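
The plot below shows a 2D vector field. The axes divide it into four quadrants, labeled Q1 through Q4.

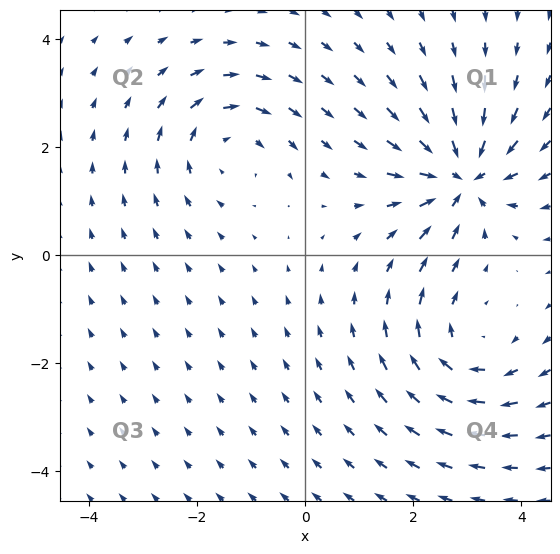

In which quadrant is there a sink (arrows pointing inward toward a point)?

The sink sits at approximately (2.9, 1.5), which lies in quadrant Q1. The divergence there is about -6, negative as expected for a sink.

Q1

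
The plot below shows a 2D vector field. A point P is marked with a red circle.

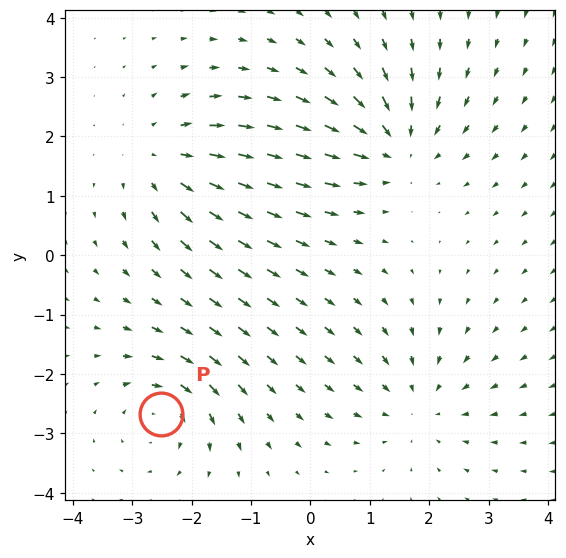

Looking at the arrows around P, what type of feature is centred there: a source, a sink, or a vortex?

vortex

At P (-2.5, -2.7) the arrows circulate clockwise. Divergence ≈0, curl about -5 — near-zero divergence with nonzero curl is a vortex.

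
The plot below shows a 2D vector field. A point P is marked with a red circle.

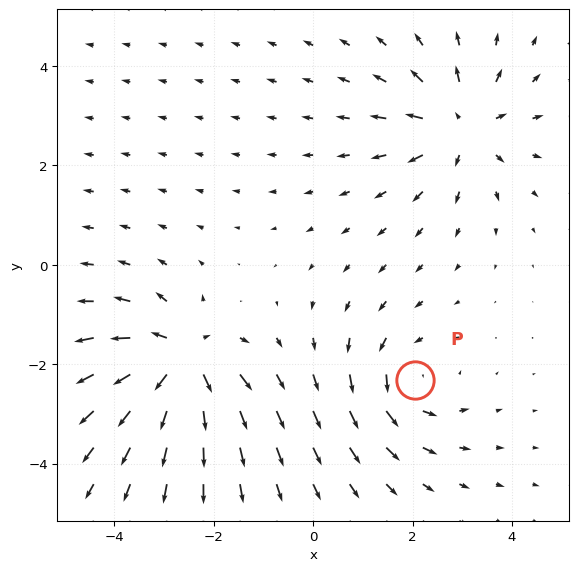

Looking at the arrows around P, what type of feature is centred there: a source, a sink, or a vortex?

vortex

At P (2.0, -2.3) the arrows circulate counterclockwise. Divergence ≈0, curl about +4 — near-zero divergence with nonzero curl is a vortex.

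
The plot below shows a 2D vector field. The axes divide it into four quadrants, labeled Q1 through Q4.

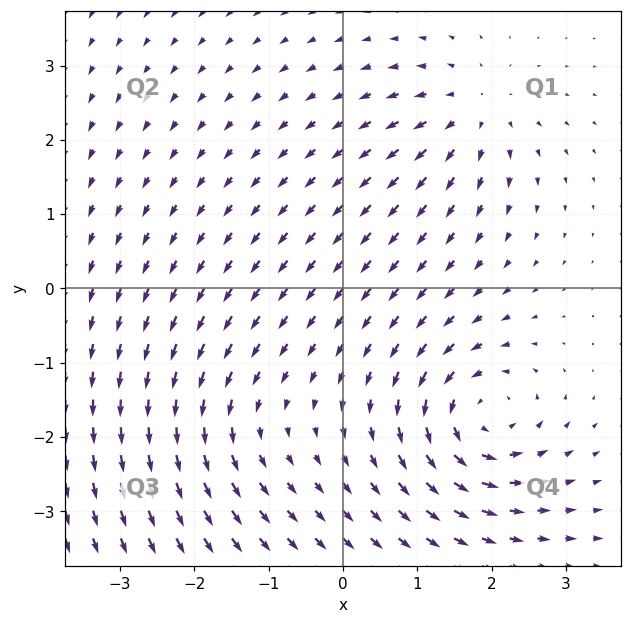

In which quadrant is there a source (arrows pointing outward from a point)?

The source sits at approximately (1.8, 2.4), which lies in quadrant Q1. The divergence there is about +4, positive as expected for a source.

Q1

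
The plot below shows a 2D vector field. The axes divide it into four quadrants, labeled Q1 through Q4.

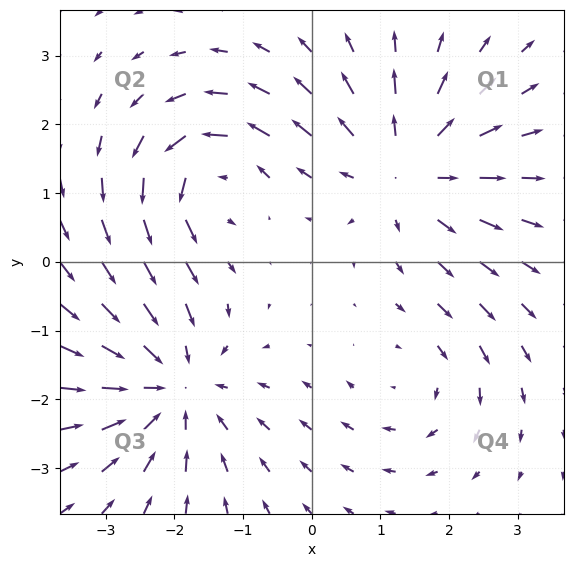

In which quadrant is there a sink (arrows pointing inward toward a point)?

The sink sits at approximately (-2.1, -1.8), which lies in quadrant Q3. The divergence there is about -4, negative as expected for a sink.

Q3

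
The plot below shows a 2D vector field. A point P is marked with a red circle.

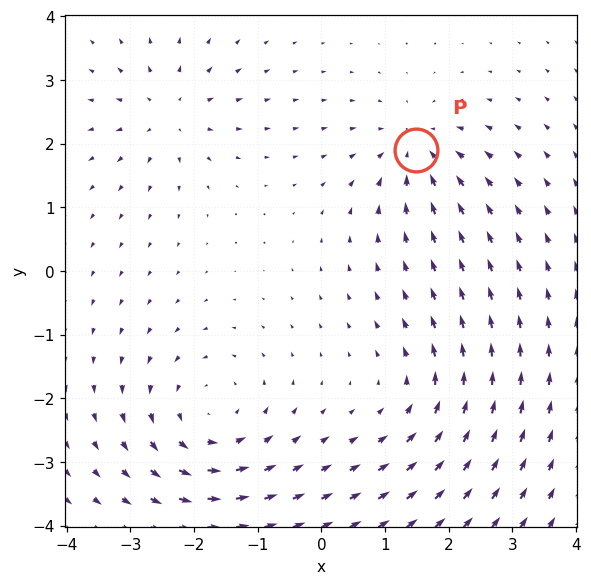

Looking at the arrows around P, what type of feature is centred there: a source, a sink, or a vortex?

sink

At P (1.5, 1.9) the arrows converge inward. Divergence about -4, curl ≈0 — negative divergence with near-zero curl is a sink.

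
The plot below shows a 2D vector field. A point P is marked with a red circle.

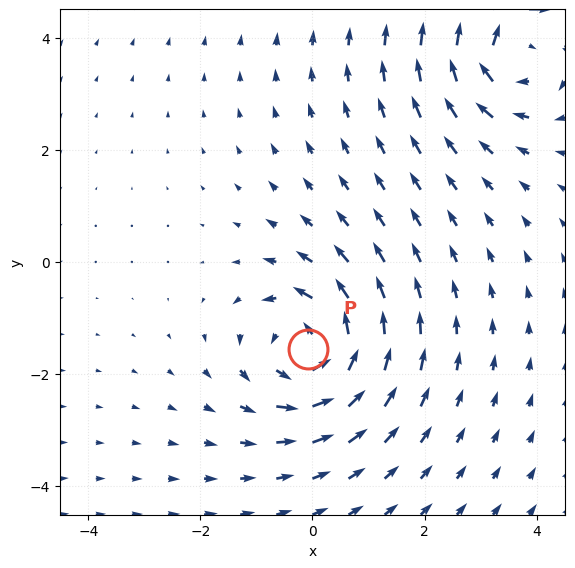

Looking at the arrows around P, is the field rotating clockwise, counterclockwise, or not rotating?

Near P at (-0.1, -1.6) the arrows circulate counterclockwise. The curl (z-component) there is about +5; positive curl means counterclockwise rotation.

counterclockwise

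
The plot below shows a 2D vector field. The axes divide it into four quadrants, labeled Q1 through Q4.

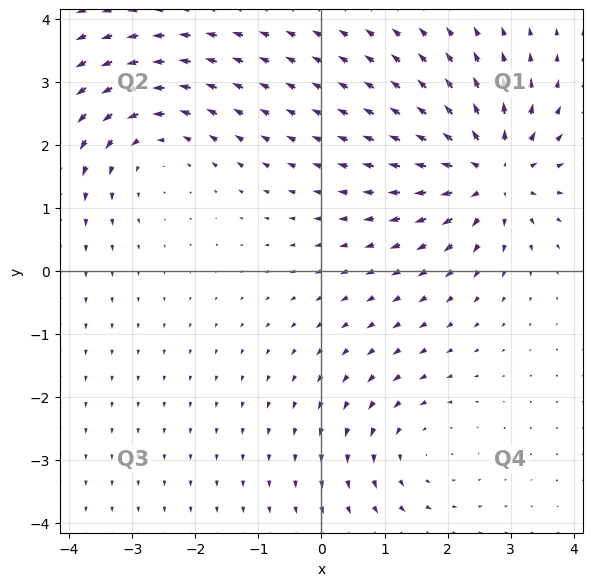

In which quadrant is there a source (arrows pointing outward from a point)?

Q1

The source sits at approximately (2.7, 1.6), which lies in quadrant Q1. The divergence there is about +6, positive as expected for a source.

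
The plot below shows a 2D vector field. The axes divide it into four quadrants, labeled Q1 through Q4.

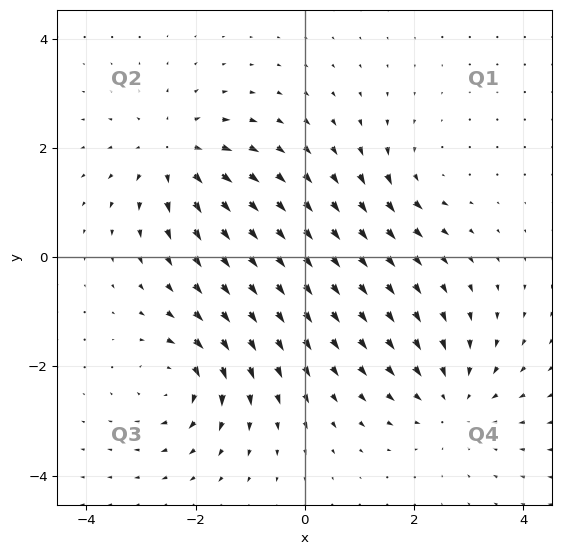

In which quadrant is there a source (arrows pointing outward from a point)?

Q2

The source sits at approximately (-2.4, 1.9), which lies in quadrant Q2. The divergence there is about +5, positive as expected for a source.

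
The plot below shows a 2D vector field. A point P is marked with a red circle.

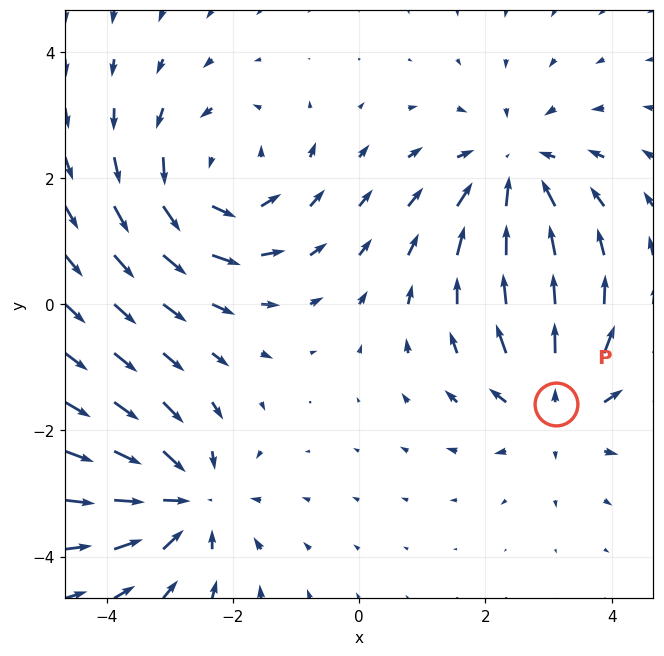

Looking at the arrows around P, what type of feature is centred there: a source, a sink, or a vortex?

source

At P (3.1, -1.6) the arrows spread outward. Divergence about +4, curl ≈0 — positive divergence with near-zero curl is a source.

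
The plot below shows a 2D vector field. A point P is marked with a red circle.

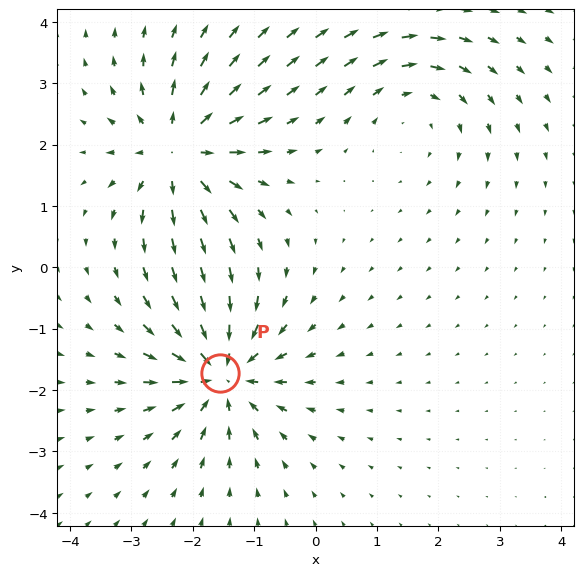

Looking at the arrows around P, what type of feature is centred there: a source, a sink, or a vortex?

At P (-1.6, -1.7) the arrows converge inward. Divergence about -6, curl ≈0 — negative divergence with near-zero curl is a sink.

sink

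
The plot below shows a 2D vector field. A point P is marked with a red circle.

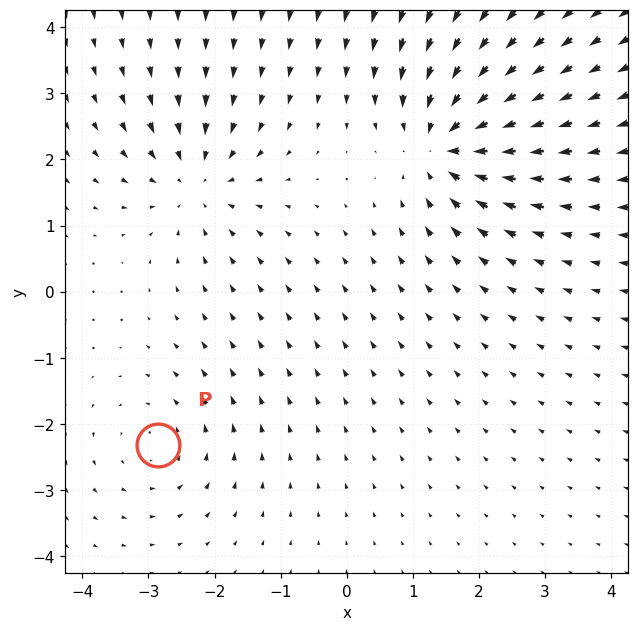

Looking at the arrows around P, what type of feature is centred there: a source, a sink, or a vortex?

At P (-2.9, -2.3) the arrows circulate counterclockwise. Divergence ≈0, curl about +3 — near-zero divergence with nonzero curl is a vortex.

vortex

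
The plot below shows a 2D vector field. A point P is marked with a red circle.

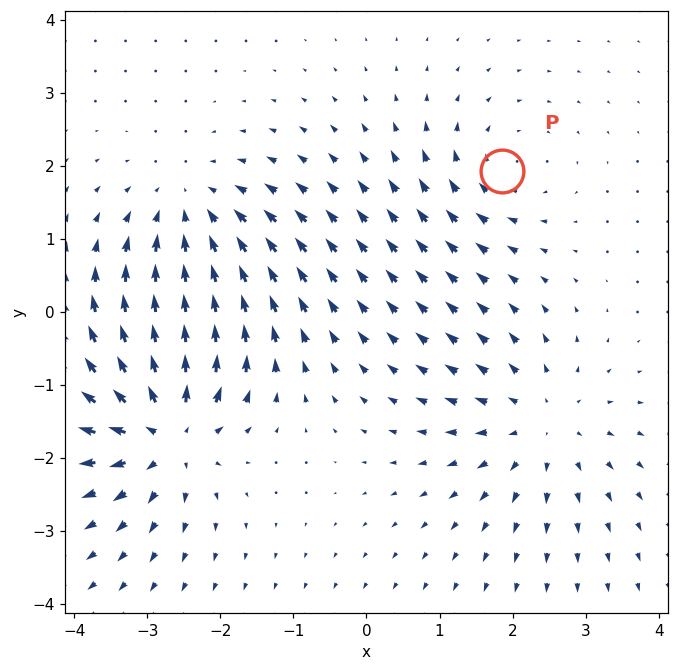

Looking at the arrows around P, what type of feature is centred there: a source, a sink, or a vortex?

At P (1.8, 1.9) the arrows circulate clockwise. Divergence ≈0, curl about -3 — near-zero divergence with nonzero curl is a vortex.

vortex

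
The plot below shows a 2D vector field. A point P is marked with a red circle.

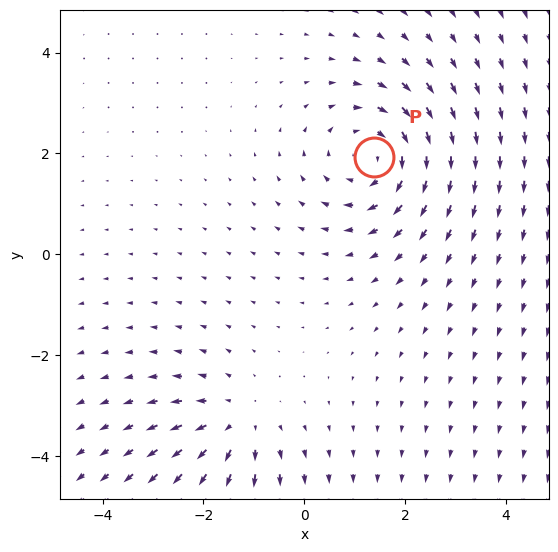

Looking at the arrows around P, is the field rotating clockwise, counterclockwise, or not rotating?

Near P at (1.4, 1.9) the arrows circulate clockwise. The curl (z-component) there is about -4; negative curl means clockwise rotation.

clockwise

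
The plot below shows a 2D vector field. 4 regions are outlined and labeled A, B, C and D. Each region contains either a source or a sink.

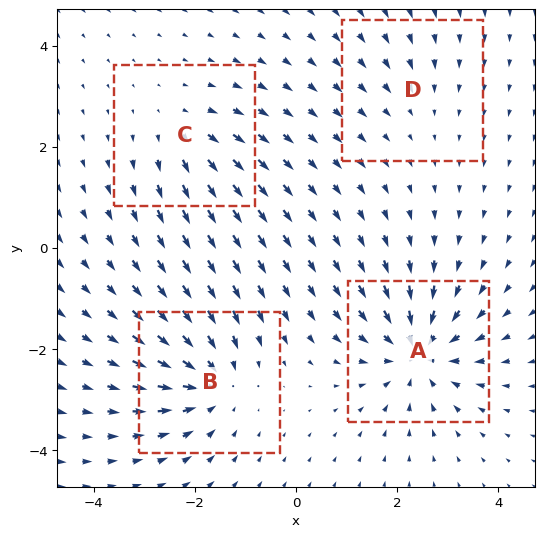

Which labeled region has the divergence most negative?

A

Divergence at each region's feature centre — A: about -7, B: about -6, C: about +4, D: about -2. Region A is most negative.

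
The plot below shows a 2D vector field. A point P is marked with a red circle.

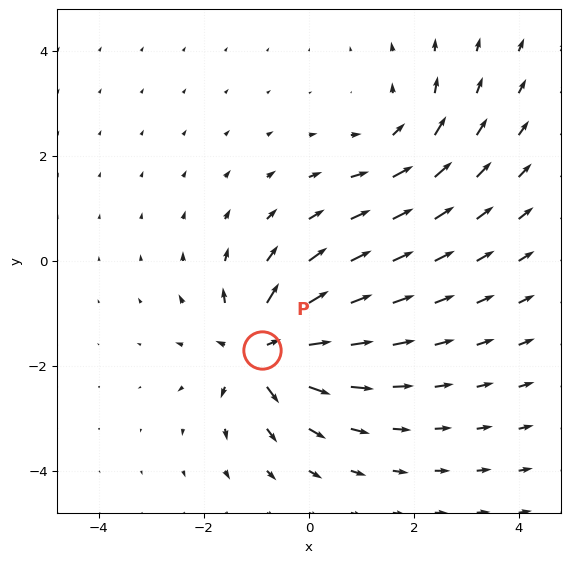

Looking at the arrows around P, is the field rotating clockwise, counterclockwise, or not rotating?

Near P at (-0.9, -1.7) the arrows show no circulation. The curl there is ≈0.

not rotating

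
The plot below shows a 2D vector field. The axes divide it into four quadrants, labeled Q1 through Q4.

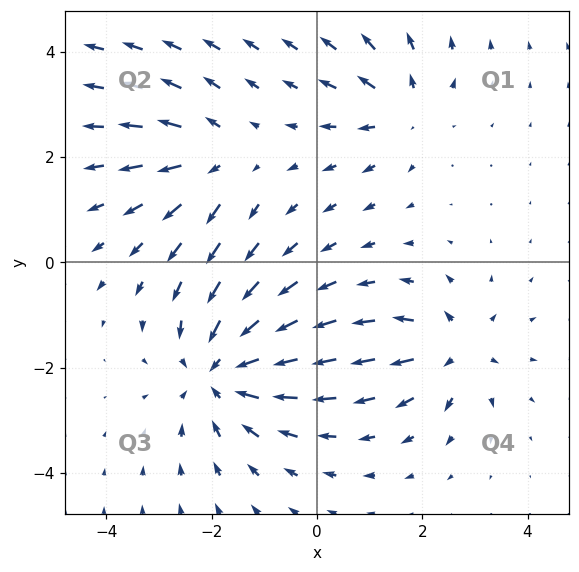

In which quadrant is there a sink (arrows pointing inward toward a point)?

Q3

The sink sits at approximately (-1.8, -2.1), which lies in quadrant Q3. The divergence there is about -4, negative as expected for a sink.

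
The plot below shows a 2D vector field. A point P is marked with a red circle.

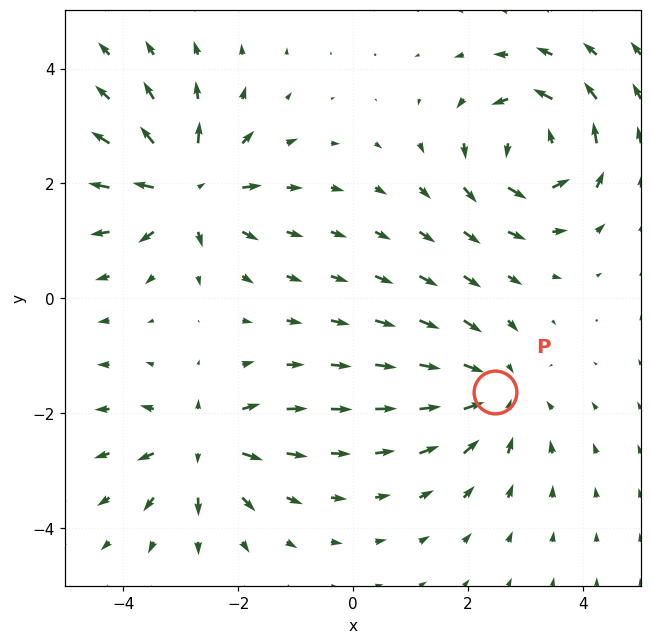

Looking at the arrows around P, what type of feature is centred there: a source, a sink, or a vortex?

At P (2.5, -1.6) the arrows converge inward. Divergence about -3, curl ≈0 — negative divergence with near-zero curl is a sink.

sink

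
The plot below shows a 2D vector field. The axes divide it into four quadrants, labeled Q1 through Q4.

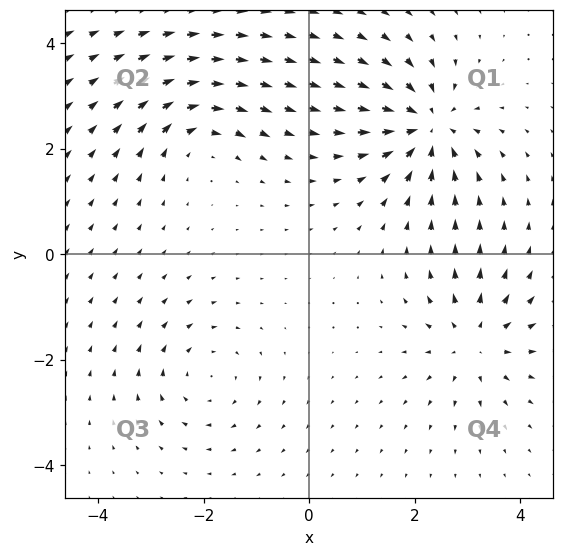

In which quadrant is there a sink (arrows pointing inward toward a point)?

Q1

The sink sits at approximately (2.2, 2.4), which lies in quadrant Q1. The divergence there is about -5, negative as expected for a sink.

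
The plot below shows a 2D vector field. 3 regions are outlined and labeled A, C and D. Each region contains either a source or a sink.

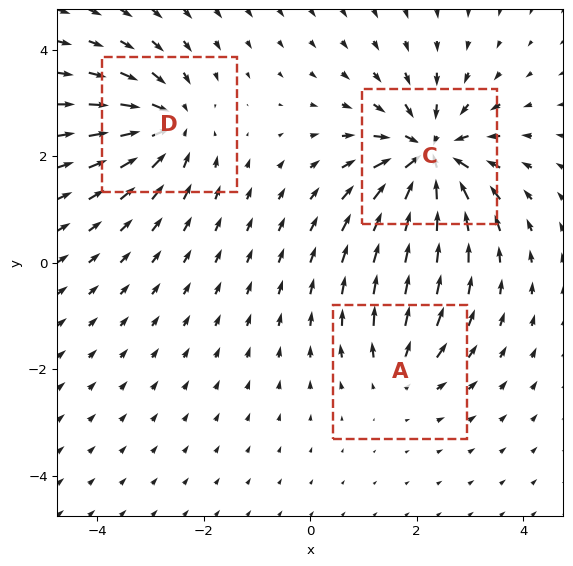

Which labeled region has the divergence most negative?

C

Divergence at each region's feature centre — A: about +3, C: about -6, D: about -4. Region C is most negative.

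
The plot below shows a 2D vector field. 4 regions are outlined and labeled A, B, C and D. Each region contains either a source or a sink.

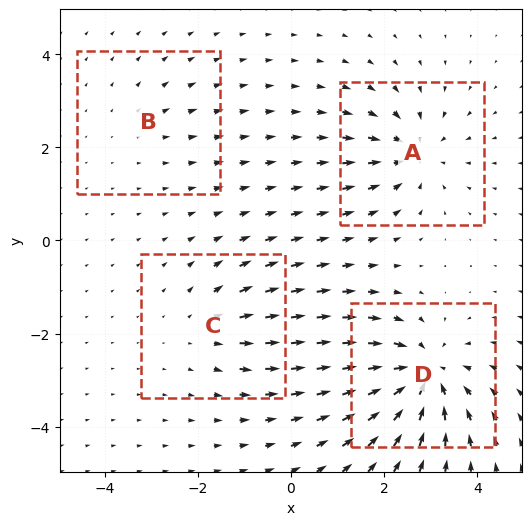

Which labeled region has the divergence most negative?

Divergence at each region's feature centre — A: about -5, B: about +2, C: about +3, D: about -7. Region D is most negative.

D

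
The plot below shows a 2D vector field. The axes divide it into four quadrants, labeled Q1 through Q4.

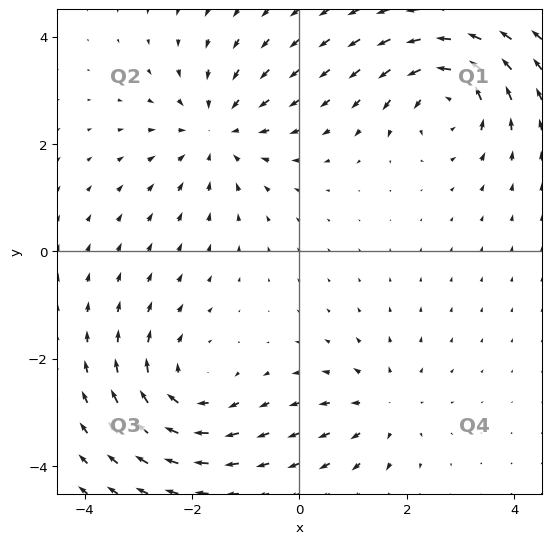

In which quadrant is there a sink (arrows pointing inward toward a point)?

The sink sits at approximately (-1.5, 2.2), which lies in quadrant Q2. The divergence there is about -4, negative as expected for a sink.

Q2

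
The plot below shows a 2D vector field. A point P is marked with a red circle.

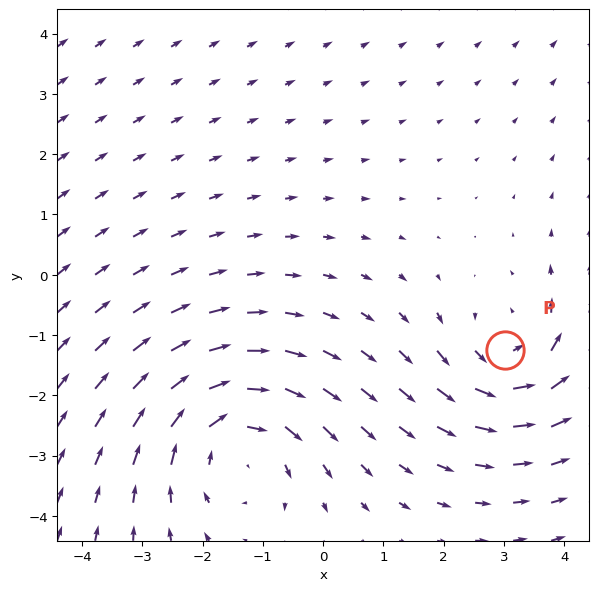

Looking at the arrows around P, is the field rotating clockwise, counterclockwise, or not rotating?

Near P at (3.0, -1.2) the arrows circulate counterclockwise. The curl (z-component) there is about +4; positive curl means counterclockwise rotation.

counterclockwise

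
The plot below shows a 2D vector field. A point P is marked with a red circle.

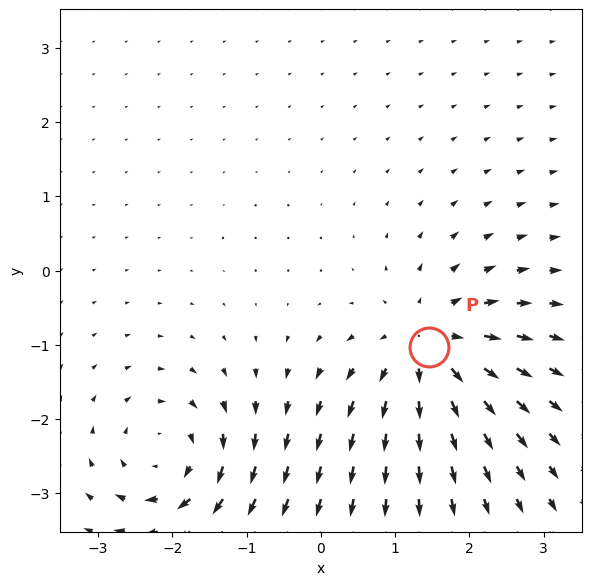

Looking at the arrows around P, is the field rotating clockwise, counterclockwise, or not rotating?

Near P at (1.5, -1.0) the arrows show no circulation. The curl there is ≈0.

not rotating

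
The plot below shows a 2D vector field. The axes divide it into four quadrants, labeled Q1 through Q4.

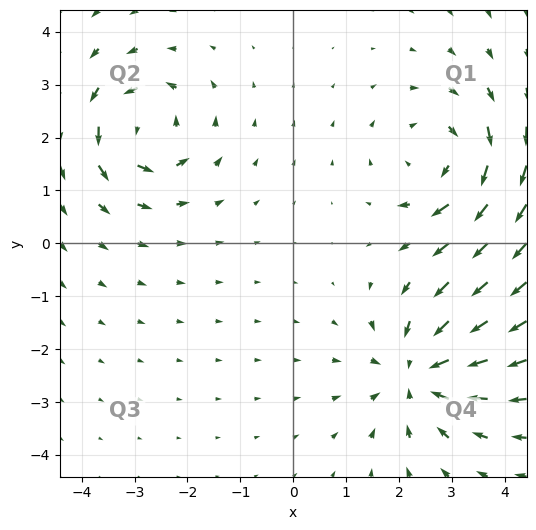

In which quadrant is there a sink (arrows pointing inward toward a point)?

Q4

The sink sits at approximately (2.4, -2.5), which lies in quadrant Q4. The divergence there is about -4, negative as expected for a sink.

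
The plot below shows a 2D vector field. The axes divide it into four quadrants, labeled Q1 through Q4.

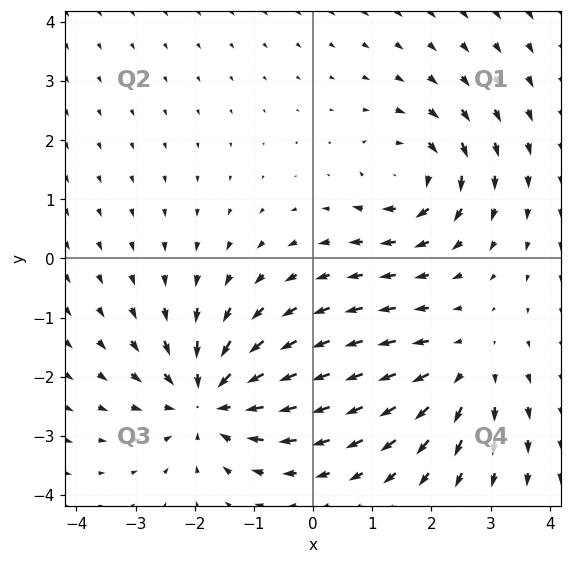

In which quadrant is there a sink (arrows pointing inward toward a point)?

The sink sits at approximately (-1.8, -2.4), which lies in quadrant Q3. The divergence there is about -4, negative as expected for a sink.

Q3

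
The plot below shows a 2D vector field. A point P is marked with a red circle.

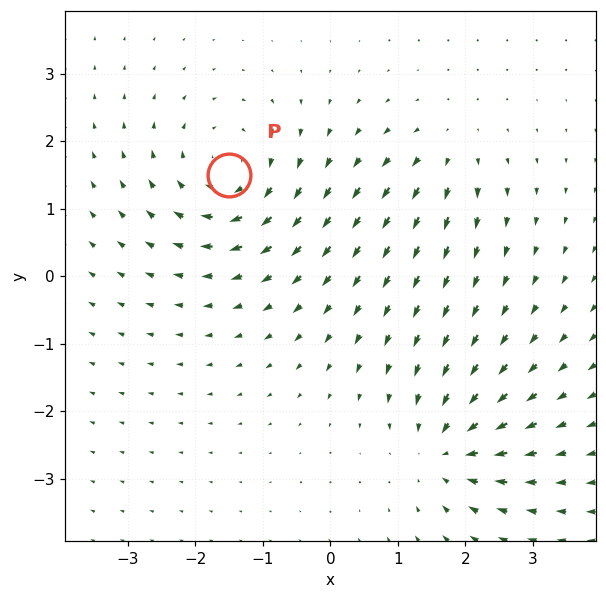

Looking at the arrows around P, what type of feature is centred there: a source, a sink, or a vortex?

At P (-1.5, 1.5) the arrows circulate clockwise. Divergence ≈0, curl about -5 — near-zero divergence with nonzero curl is a vortex.

vortex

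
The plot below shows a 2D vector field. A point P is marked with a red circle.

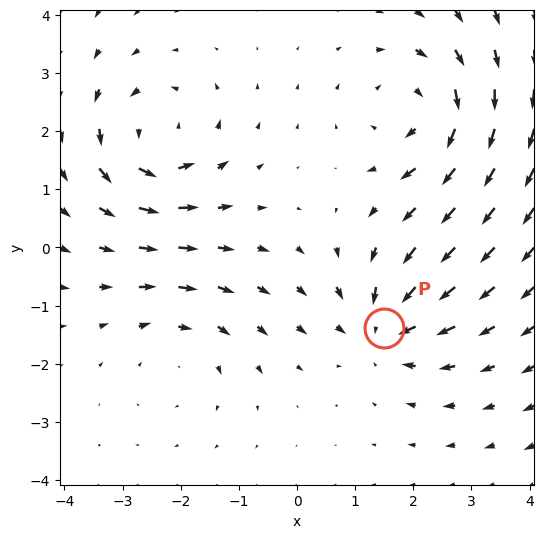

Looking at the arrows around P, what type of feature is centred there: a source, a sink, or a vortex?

At P (1.5, -1.4) the arrows converge inward. Divergence about -4, curl ≈0 — negative divergence with near-zero curl is a sink.

sink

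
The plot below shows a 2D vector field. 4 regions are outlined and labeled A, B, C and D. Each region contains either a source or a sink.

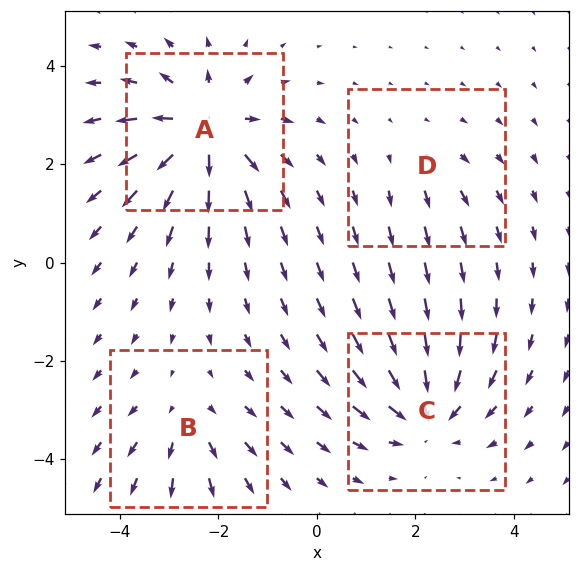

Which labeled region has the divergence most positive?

A

Divergence at each region's feature centre — A: about +7, B: about +3, C: about -6, D: about +2. Region A is most positive.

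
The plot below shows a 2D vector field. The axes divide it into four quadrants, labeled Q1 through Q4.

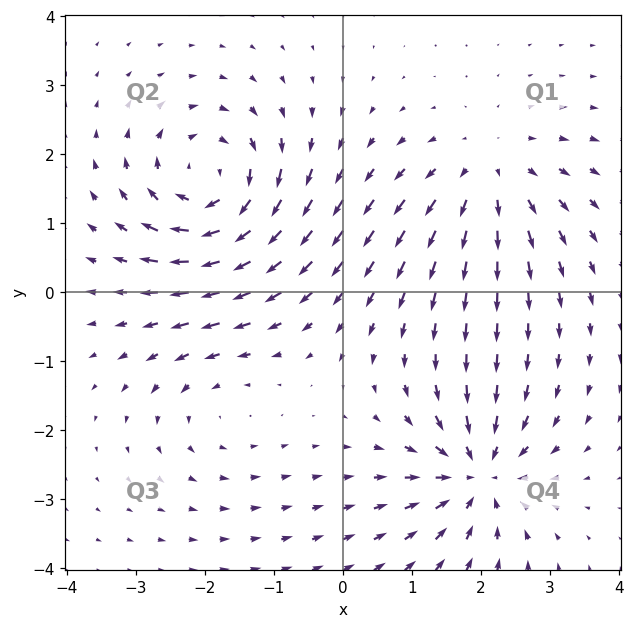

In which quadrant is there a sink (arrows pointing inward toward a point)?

Q4

The sink sits at approximately (2.0, -2.6), which lies in quadrant Q4. The divergence there is about -5, negative as expected for a sink.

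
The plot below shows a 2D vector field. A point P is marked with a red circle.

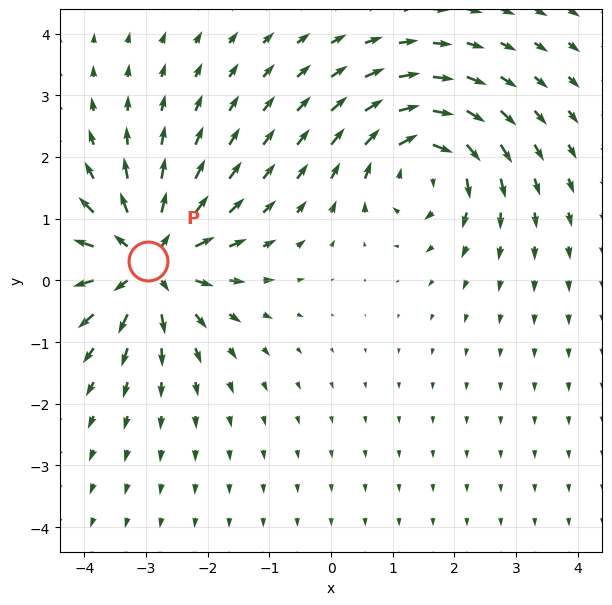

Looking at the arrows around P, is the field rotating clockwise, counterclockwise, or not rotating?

Near P at (-3.0, 0.3) the arrows show no circulation. The curl there is ≈0.

not rotating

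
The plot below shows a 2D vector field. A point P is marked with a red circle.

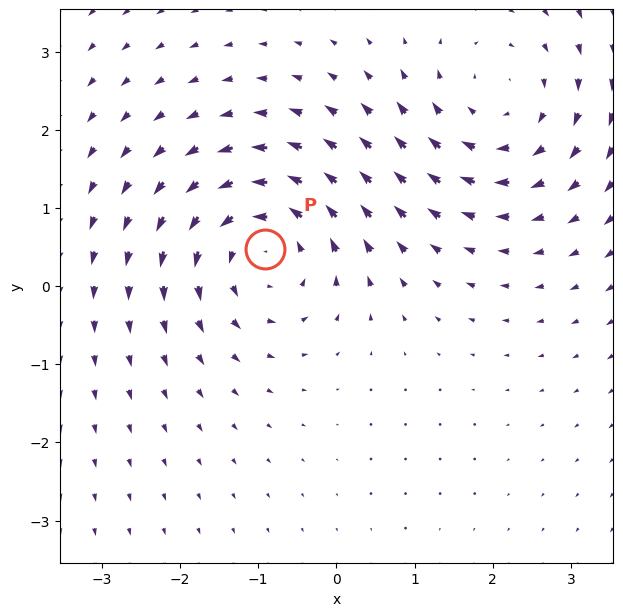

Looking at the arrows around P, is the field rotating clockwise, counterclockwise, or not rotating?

Near P at (-0.9, 0.5) the arrows circulate counterclockwise. The curl (z-component) there is about +4; positive curl means counterclockwise rotation.

counterclockwise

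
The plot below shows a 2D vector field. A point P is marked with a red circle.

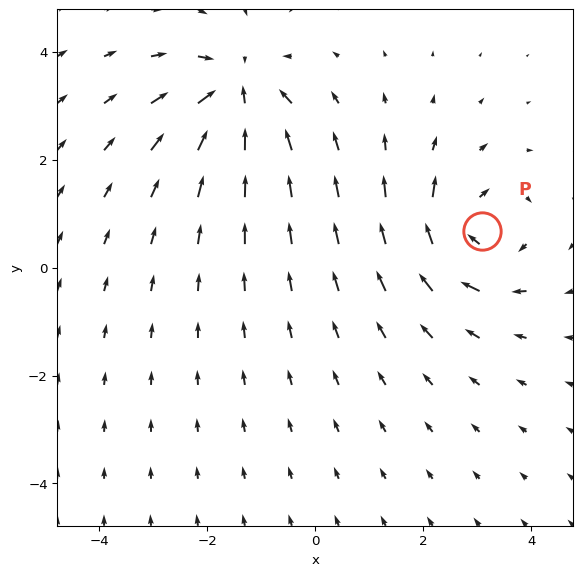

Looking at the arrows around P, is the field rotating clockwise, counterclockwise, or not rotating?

clockwise

Near P at (3.1, 0.7) the arrows circulate clockwise. The curl (z-component) there is about -5; negative curl means clockwise rotation.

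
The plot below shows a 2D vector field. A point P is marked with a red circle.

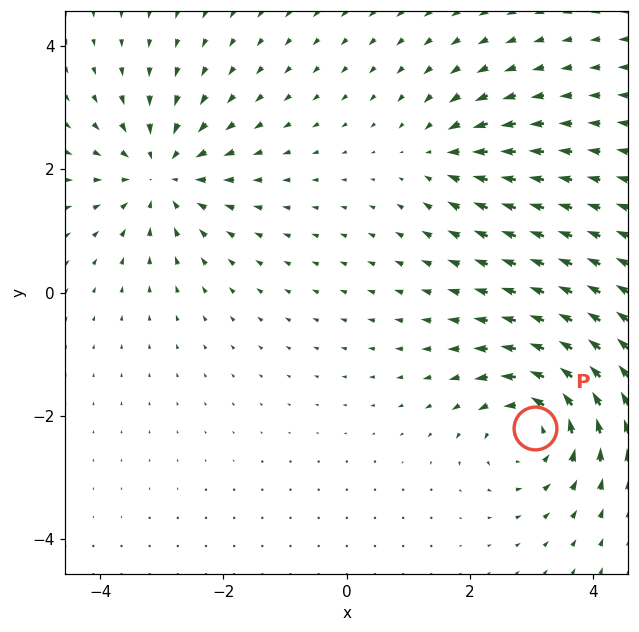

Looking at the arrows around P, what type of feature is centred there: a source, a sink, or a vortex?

At P (3.1, -2.2) the arrows circulate counterclockwise. Divergence ≈0, curl about +5 — near-zero divergence with nonzero curl is a vortex.

vortex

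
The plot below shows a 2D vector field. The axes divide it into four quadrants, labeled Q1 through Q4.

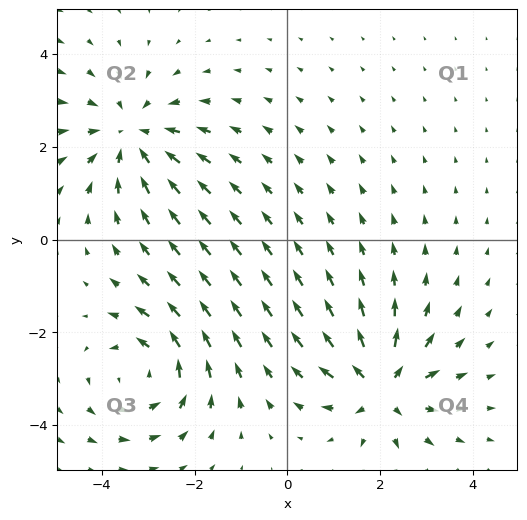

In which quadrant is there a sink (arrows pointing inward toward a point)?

Q2

The sink sits at approximately (-3.4, 2.2), which lies in quadrant Q2. The divergence there is about -4, negative as expected for a sink.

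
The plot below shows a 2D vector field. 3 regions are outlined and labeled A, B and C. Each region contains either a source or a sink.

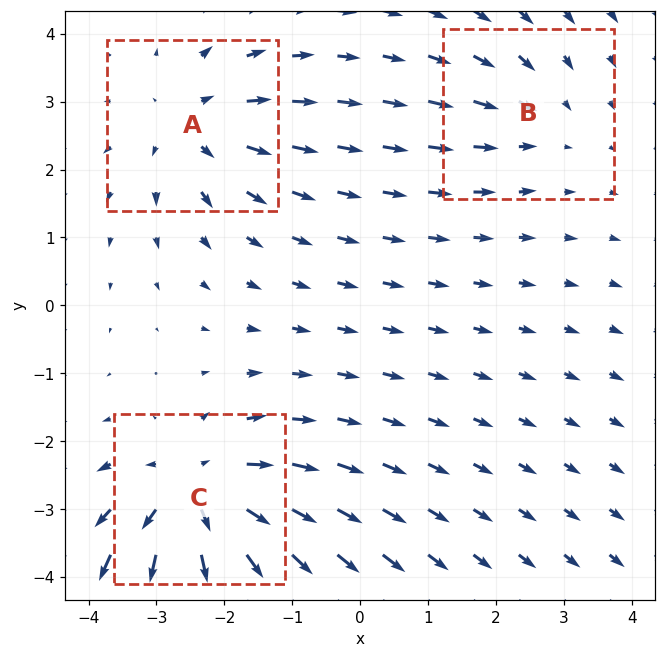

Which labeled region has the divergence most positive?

C

Divergence at each region's feature centre — A: about +3, B: about -2, C: about +5. Region C is most positive.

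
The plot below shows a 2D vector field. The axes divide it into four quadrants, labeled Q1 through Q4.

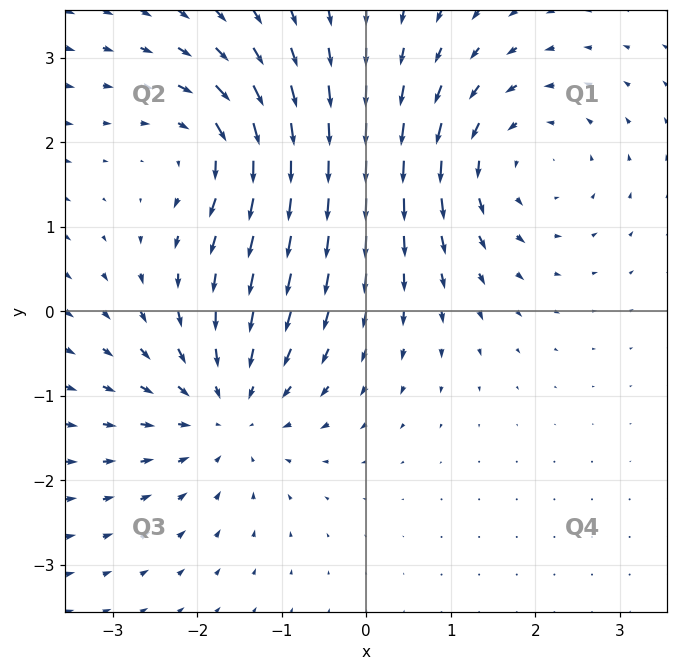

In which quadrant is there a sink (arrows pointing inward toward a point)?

Q3

The sink sits at approximately (-1.6, -1.2), which lies in quadrant Q3. The divergence there is about -5, negative as expected for a sink.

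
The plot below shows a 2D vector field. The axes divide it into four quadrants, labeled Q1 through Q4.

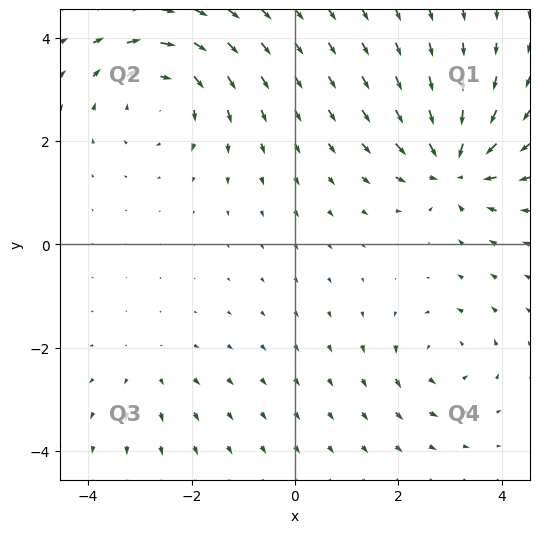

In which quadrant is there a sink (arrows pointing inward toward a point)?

The sink sits at approximately (3.1, 1.5), which lies in quadrant Q1. The divergence there is about -7, negative as expected for a sink.

Q1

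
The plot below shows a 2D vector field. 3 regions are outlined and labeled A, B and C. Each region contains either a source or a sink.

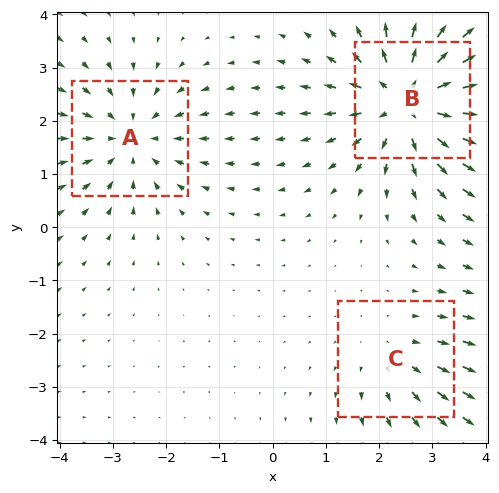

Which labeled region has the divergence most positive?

B

Divergence at each region's feature centre — A: about -3, B: about +4, C: about +2. Region B is most positive.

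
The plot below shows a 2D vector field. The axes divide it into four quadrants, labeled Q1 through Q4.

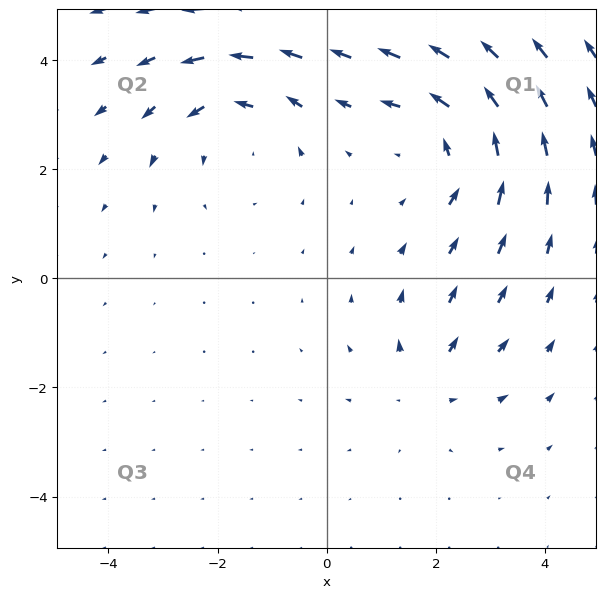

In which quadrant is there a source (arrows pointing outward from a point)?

The source sits at approximately (1.8, -1.9), which lies in quadrant Q4. The divergence there is about +3, positive as expected for a source.

Q4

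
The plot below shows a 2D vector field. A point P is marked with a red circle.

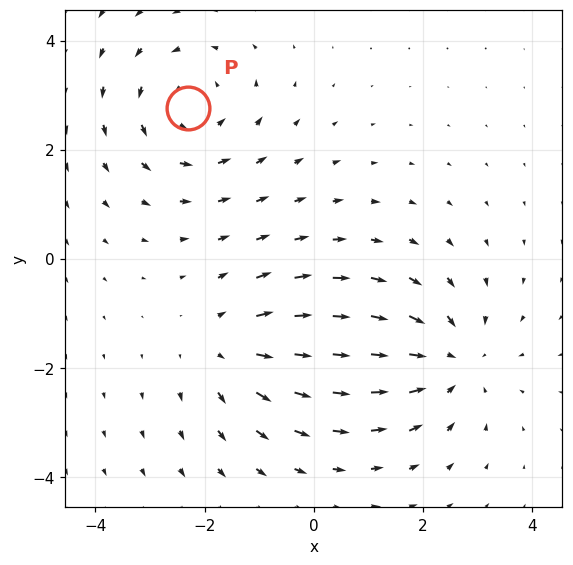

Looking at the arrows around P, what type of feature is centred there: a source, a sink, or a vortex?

At P (-2.3, 2.8) the arrows circulate counterclockwise. Divergence ≈0, curl about +3 — near-zero divergence with nonzero curl is a vortex.

vortex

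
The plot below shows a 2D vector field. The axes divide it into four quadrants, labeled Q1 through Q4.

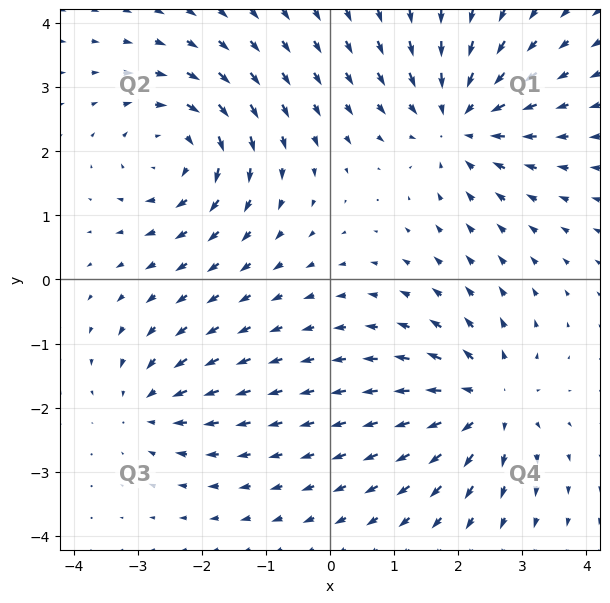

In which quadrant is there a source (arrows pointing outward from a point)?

Q4

The source sits at approximately (2.4, -1.9), which lies in quadrant Q4. The divergence there is about +5, positive as expected for a source.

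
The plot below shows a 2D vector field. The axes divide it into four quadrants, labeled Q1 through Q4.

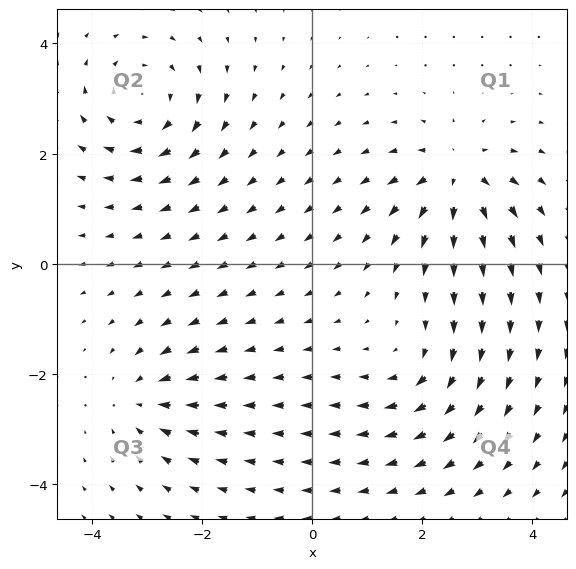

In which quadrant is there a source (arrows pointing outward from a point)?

Q1

The source sits at approximately (2.6, 1.6), which lies in quadrant Q1. The divergence there is about +6, positive as expected for a source.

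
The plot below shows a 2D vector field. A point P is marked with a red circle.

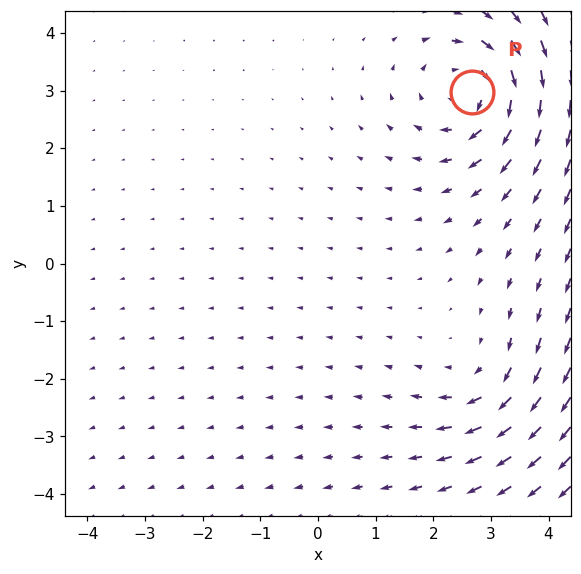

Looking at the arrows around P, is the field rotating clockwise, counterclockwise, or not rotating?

Near P at (2.7, 3.0) the arrows circulate clockwise. The curl (z-component) there is about -5; negative curl means clockwise rotation.

clockwise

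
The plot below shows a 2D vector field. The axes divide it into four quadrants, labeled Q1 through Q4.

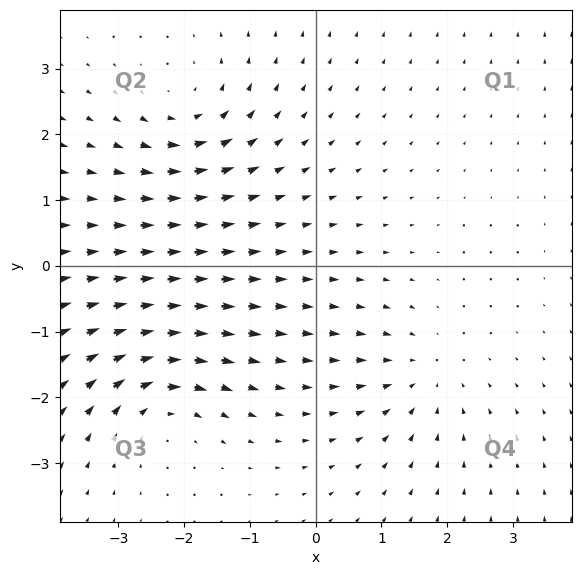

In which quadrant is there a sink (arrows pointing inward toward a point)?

The sink sits at approximately (1.6, -1.7), which lies in quadrant Q4. The divergence there is about -3, negative as expected for a sink.

Q4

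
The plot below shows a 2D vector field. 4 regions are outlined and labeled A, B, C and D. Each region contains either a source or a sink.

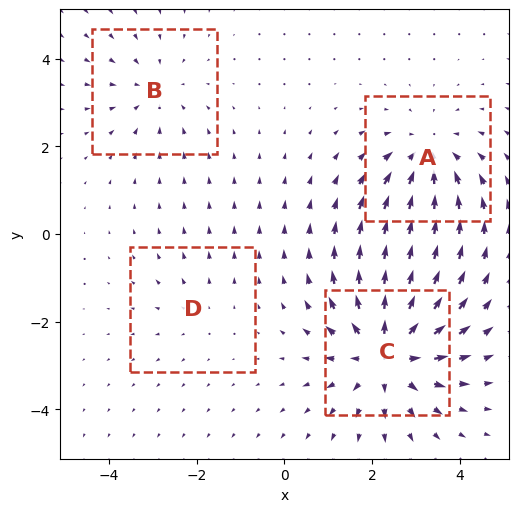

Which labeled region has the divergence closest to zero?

D

Divergence at each region's feature centre — A: about -4, B: about -3, C: about +7, D: about +2. Region D is closest to zero.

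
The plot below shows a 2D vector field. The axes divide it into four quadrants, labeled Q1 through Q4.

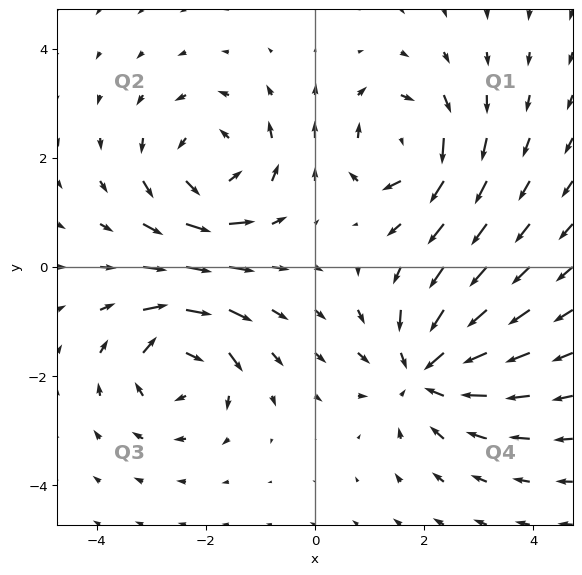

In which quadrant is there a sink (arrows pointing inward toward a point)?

The sink sits at approximately (2.0, -1.9), which lies in quadrant Q4. The divergence there is about -5, negative as expected for a sink.

Q4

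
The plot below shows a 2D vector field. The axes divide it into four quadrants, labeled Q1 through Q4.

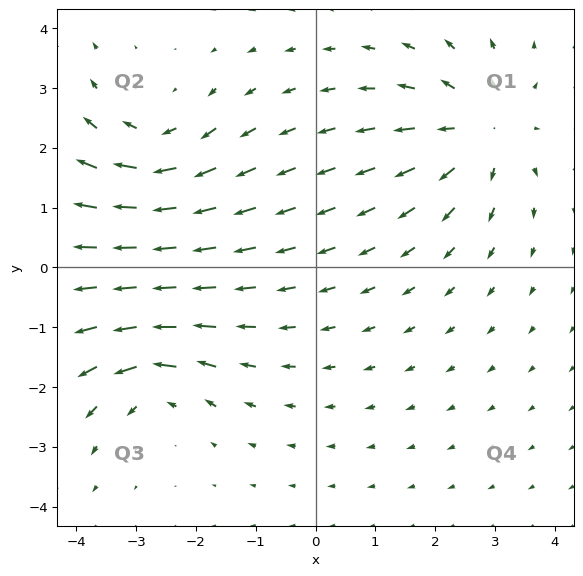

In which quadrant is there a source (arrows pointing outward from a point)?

The source sits at approximately (2.8, 2.3), which lies in quadrant Q1. The divergence there is about +5, positive as expected for a source.

Q1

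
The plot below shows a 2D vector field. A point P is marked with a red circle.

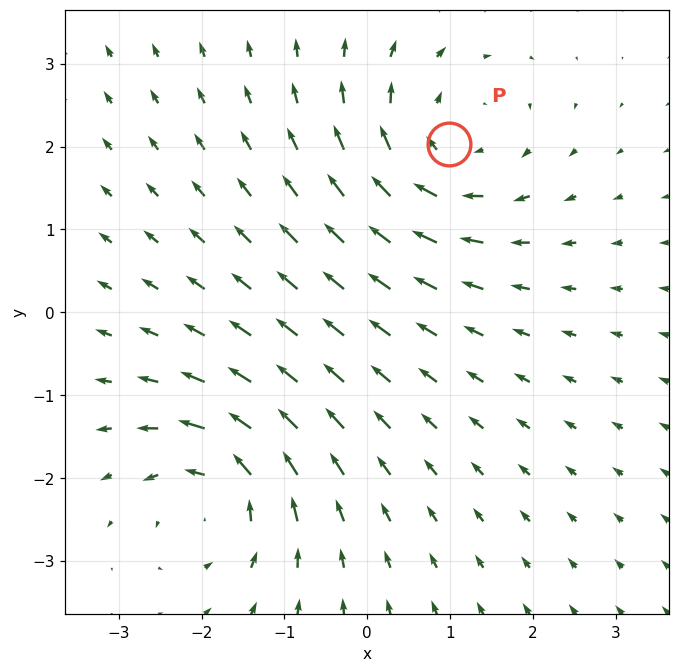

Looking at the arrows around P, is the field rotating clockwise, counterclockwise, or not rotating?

Near P at (1.0, 2.0) the arrows circulate clockwise. The curl (z-component) there is about -4; negative curl means clockwise rotation.

clockwise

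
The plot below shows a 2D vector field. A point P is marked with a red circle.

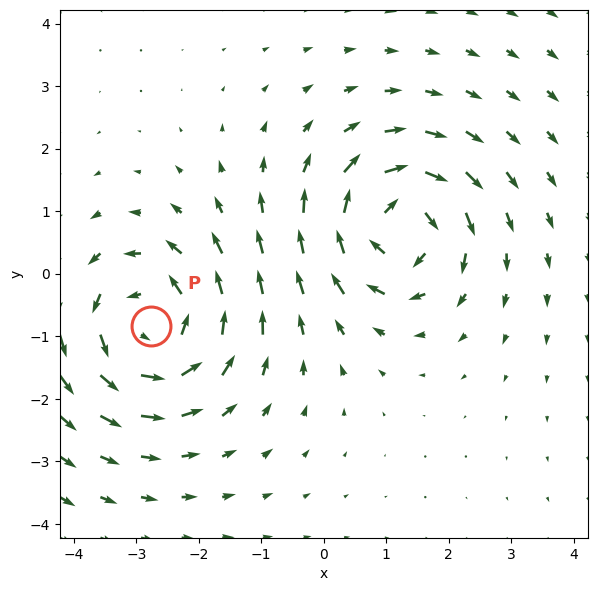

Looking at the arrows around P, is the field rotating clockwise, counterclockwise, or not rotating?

counterclockwise

Near P at (-2.8, -0.8) the arrows circulate counterclockwise. The curl (z-component) there is about +4; positive curl means counterclockwise rotation.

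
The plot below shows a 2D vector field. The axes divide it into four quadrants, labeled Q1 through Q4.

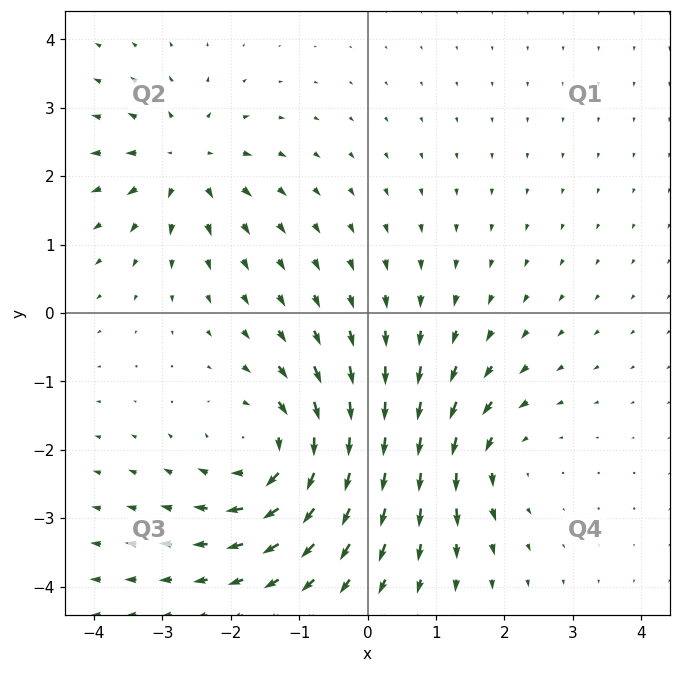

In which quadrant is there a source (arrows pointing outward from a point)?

The source sits at approximately (-2.7, 2.2), which lies in quadrant Q2. The divergence there is about +4, positive as expected for a source.

Q2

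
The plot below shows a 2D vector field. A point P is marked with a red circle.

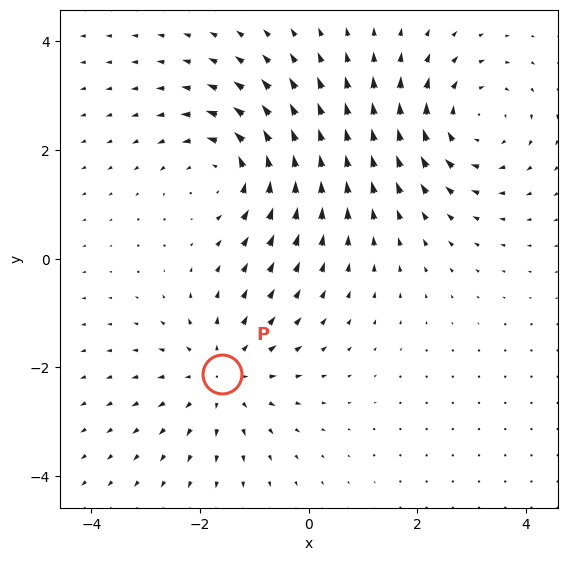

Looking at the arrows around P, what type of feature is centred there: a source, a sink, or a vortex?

At P (-1.6, -2.1) the arrows spread outward. Divergence about +4, curl ≈0 — positive divergence with near-zero curl is a source.

source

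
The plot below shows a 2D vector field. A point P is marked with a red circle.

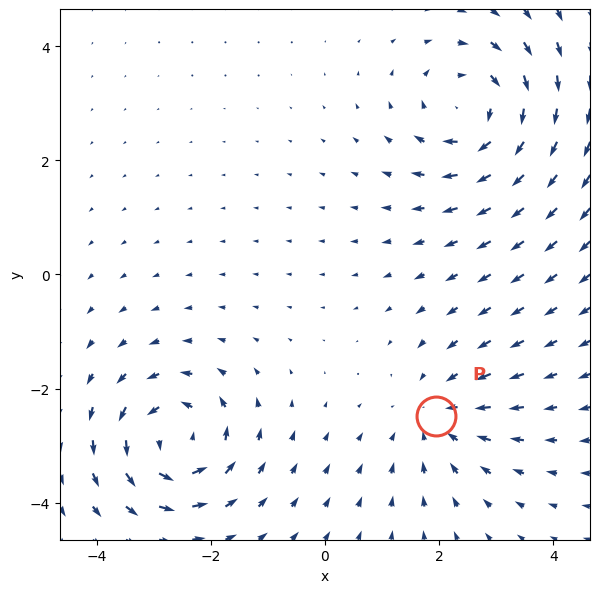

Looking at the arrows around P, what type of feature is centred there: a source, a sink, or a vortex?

sink

At P (1.9, -2.5) the arrows converge inward. Divergence about -3, curl ≈0 — negative divergence with near-zero curl is a sink.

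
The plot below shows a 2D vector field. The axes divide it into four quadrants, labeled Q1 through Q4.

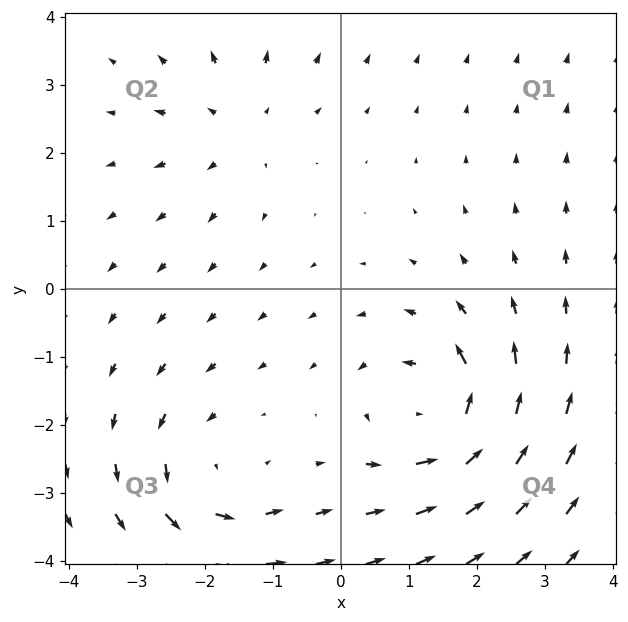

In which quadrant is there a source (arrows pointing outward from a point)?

The source sits at approximately (-1.5, 2.4), which lies in quadrant Q2. The divergence there is about +3, positive as expected for a source.

Q2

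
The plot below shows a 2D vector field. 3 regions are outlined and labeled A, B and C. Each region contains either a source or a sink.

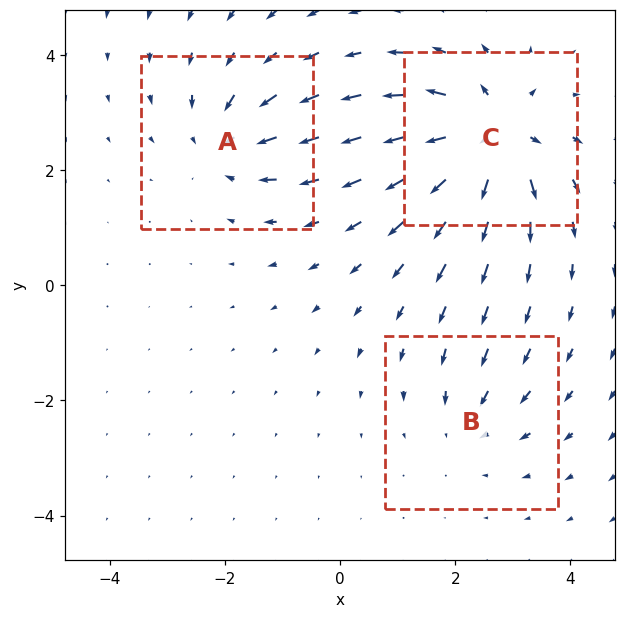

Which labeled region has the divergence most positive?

C

Divergence at each region's feature centre — A: about -3, B: about -2, C: about +5. Region C is most positive.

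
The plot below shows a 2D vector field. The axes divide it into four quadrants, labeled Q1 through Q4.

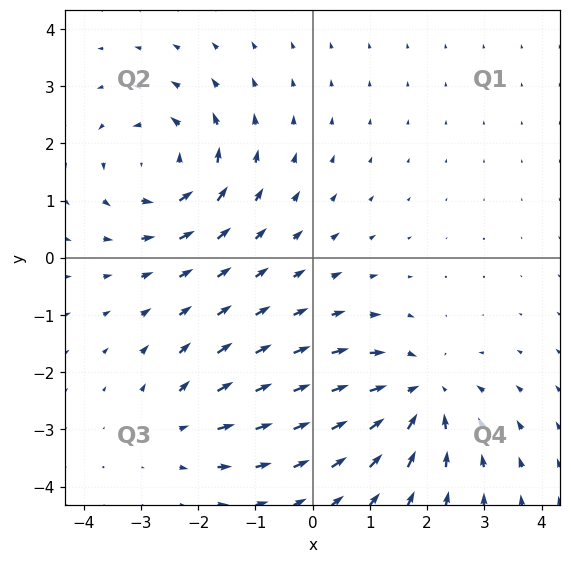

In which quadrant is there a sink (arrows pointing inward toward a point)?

Q4

The sink sits at approximately (1.9, -2.4), which lies in quadrant Q4. The divergence there is about -5, negative as expected for a sink.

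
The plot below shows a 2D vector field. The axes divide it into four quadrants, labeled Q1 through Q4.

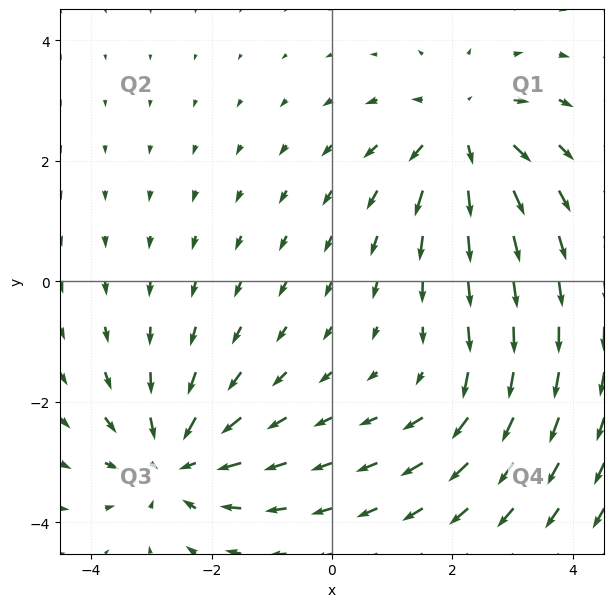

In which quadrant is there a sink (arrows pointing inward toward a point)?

The sink sits at approximately (-2.6, -3.0), which lies in quadrant Q3. The divergence there is about -5, negative as expected for a sink.

Q3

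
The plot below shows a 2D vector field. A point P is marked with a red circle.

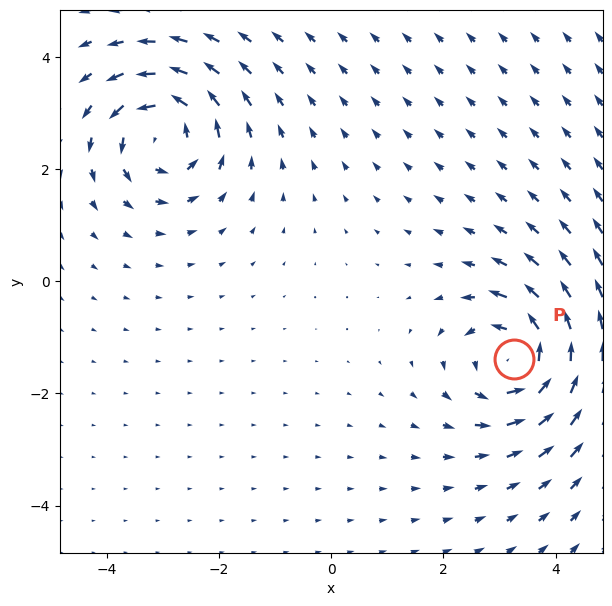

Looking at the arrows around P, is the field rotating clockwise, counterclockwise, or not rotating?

counterclockwise

Near P at (3.3, -1.4) the arrows circulate counterclockwise. The curl (z-component) there is about +6; positive curl means counterclockwise rotation.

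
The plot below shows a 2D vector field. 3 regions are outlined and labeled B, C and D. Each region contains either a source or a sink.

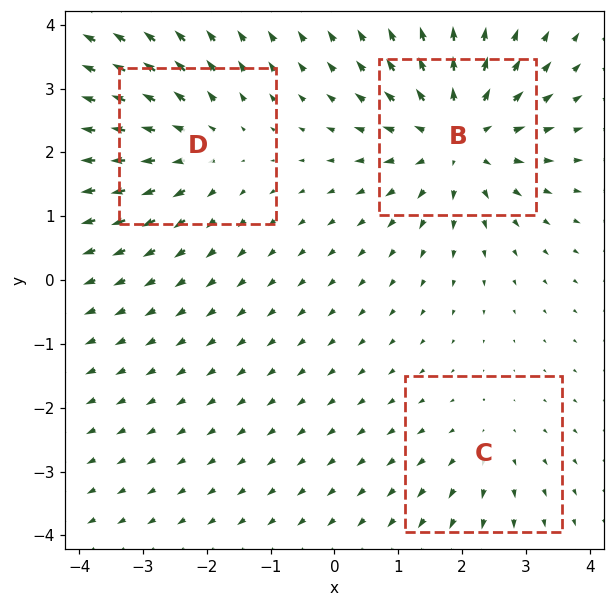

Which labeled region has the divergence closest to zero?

Divergence at each region's feature centre — B: about +5, C: about +2, D: about +3. Region C is closest to zero.

C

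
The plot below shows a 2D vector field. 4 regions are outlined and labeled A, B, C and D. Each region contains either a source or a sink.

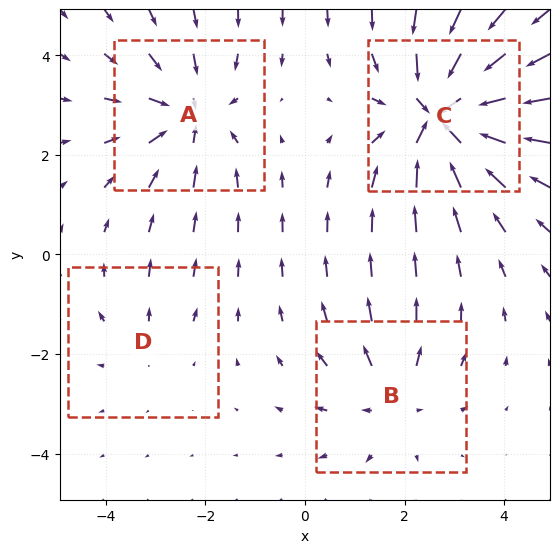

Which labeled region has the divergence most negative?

Divergence at each region's feature centre — A: about -4, B: about +3, C: about -7, D: about +2. Region C is most negative.

C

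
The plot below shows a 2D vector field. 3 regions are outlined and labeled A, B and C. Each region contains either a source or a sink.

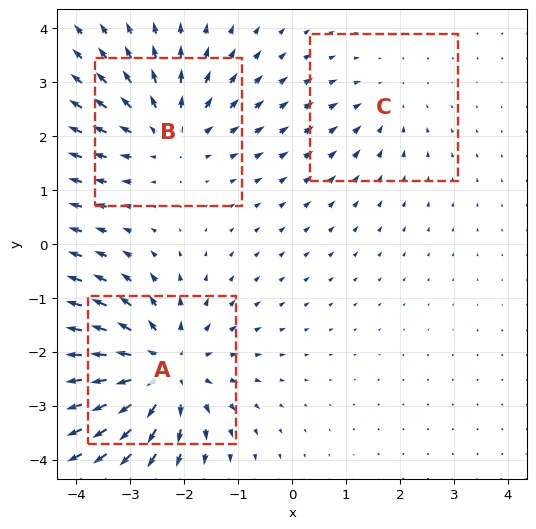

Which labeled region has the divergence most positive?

A

Divergence at each region's feature centre — A: about +4, B: about +3, C: about -2. Region A is most positive.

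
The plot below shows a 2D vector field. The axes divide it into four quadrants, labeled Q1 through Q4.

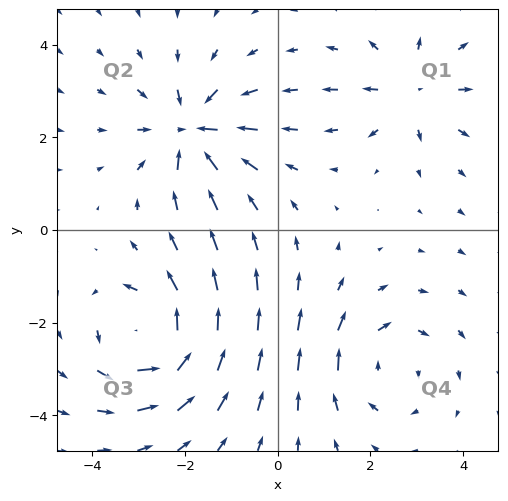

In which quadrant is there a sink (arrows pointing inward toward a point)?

Q2

The sink sits at approximately (-1.8, 2.1), which lies in quadrant Q2. The divergence there is about -5, negative as expected for a sink.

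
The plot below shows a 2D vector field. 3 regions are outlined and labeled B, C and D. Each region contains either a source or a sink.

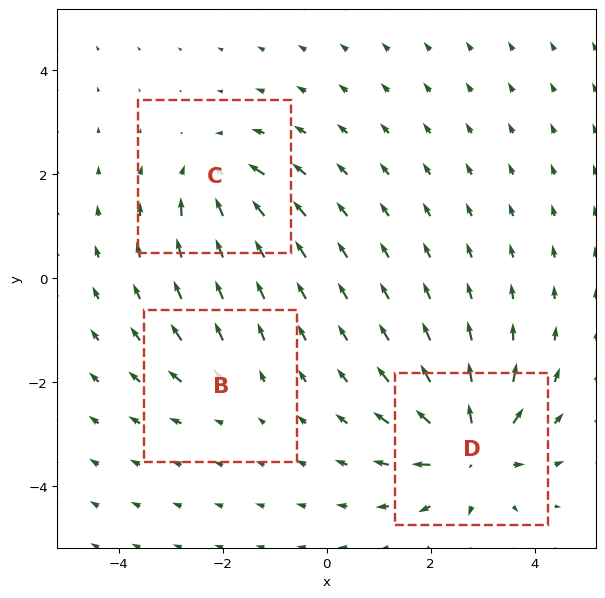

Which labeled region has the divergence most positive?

Divergence at each region's feature centre — B: about +2, C: about -4, D: about +6. Region D is most positive.

D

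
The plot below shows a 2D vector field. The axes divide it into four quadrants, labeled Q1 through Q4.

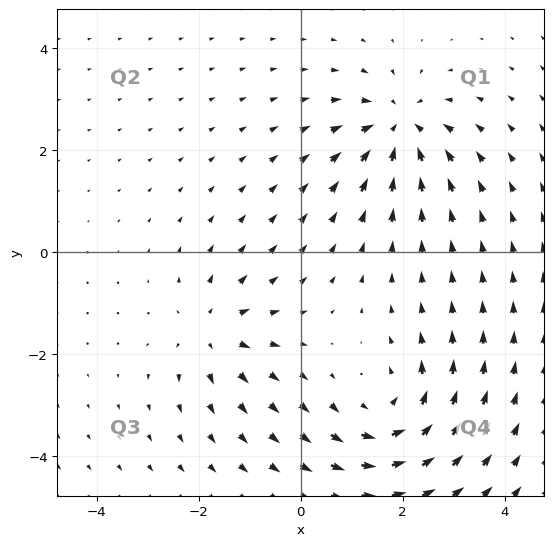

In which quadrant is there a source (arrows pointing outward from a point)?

The source sits at approximately (-1.7, -1.5), which lies in quadrant Q3. The divergence there is about +4, positive as expected for a source.

Q3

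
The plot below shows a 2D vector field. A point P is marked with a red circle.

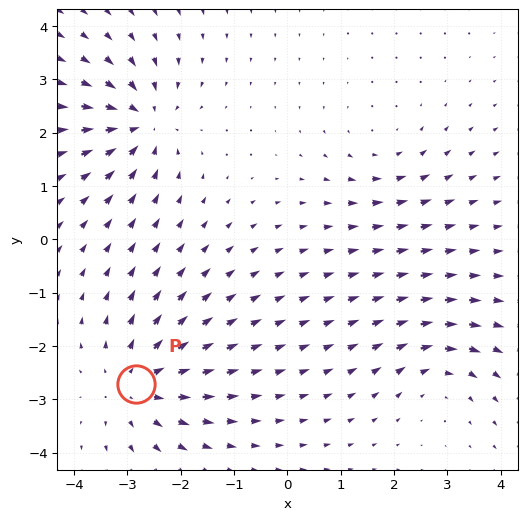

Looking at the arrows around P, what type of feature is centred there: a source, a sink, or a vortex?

source

At P (-2.8, -2.7) the arrows spread outward. Divergence about +5, curl ≈0 — positive divergence with near-zero curl is a source.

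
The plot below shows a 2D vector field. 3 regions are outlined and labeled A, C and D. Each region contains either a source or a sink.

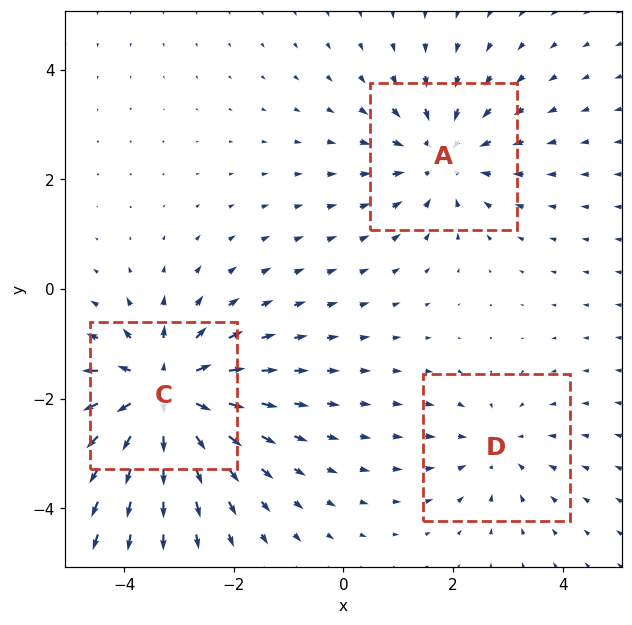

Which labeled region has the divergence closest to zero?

D

Divergence at each region's feature centre — A: about -3, C: about +5, D: about -2. Region D is closest to zero.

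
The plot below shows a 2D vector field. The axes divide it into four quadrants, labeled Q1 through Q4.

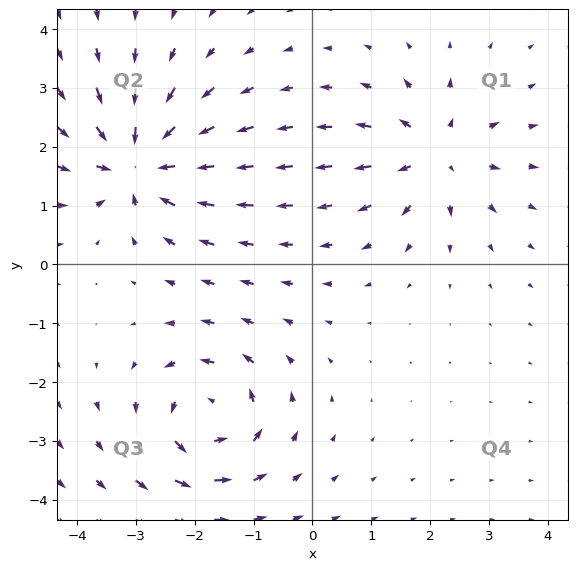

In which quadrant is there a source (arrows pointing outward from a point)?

Q1

The source sits at approximately (2.1, 1.9), which lies in quadrant Q1. The divergence there is about +4, positive as expected for a source.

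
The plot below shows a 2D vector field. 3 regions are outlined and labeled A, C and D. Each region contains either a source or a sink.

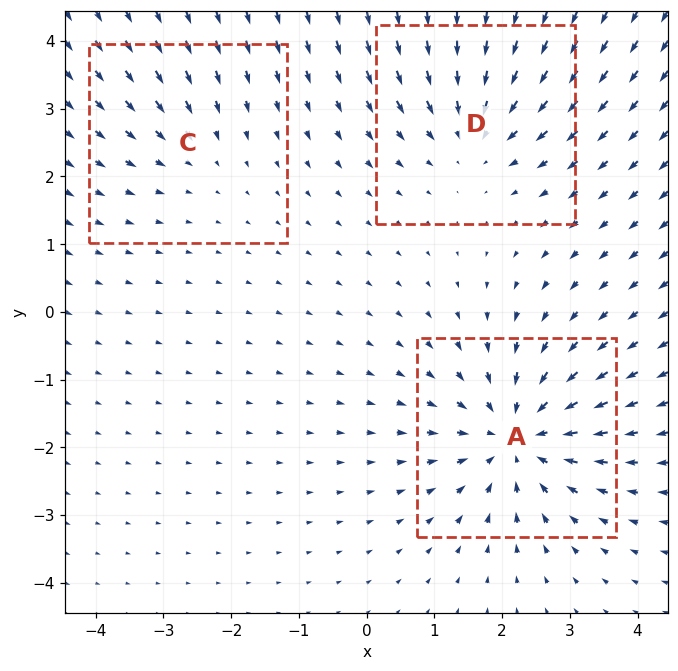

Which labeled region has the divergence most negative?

Divergence at each region's feature centre — A: about -5, C: about -2, D: about -4. Region A is most negative.

A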